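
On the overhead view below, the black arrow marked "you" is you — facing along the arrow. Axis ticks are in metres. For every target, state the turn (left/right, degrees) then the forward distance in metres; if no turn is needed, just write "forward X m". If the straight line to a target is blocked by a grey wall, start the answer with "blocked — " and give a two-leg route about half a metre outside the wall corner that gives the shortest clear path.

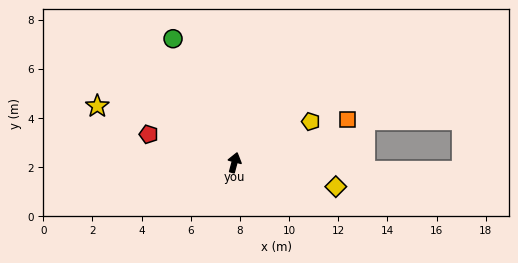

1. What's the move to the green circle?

turn left 41°, forward 5.6 m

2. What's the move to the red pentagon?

turn left 87°, forward 3.7 m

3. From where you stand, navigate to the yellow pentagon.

turn right 47°, forward 3.5 m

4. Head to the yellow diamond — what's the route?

turn right 88°, forward 4.2 m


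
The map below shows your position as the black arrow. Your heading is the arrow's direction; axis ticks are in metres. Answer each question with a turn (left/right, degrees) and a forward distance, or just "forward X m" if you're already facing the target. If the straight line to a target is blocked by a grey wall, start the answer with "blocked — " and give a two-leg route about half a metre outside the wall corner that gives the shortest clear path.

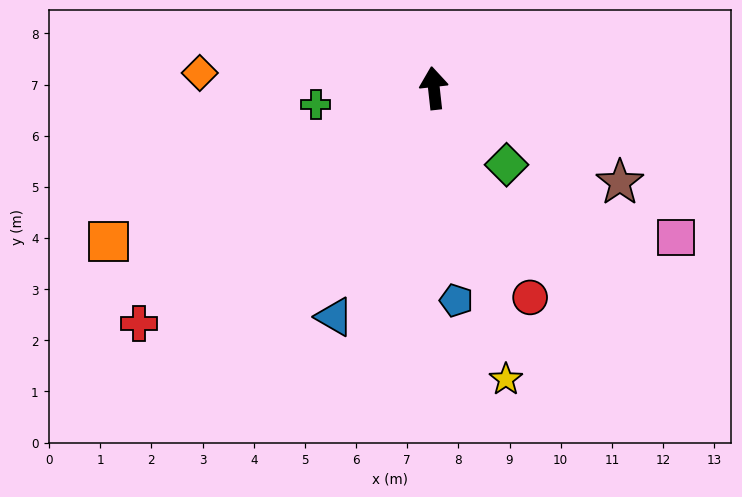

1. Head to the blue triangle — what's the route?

turn left 150°, forward 4.9 m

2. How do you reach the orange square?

turn left 109°, forward 7.0 m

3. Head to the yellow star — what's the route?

turn right 172°, forward 5.9 m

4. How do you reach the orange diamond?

turn left 80°, forward 4.6 m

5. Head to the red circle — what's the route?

turn right 162°, forward 4.5 m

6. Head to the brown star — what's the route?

turn right 123°, forward 4.1 m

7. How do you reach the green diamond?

turn right 143°, forward 2.1 m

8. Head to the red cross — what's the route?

turn left 122°, forward 7.4 m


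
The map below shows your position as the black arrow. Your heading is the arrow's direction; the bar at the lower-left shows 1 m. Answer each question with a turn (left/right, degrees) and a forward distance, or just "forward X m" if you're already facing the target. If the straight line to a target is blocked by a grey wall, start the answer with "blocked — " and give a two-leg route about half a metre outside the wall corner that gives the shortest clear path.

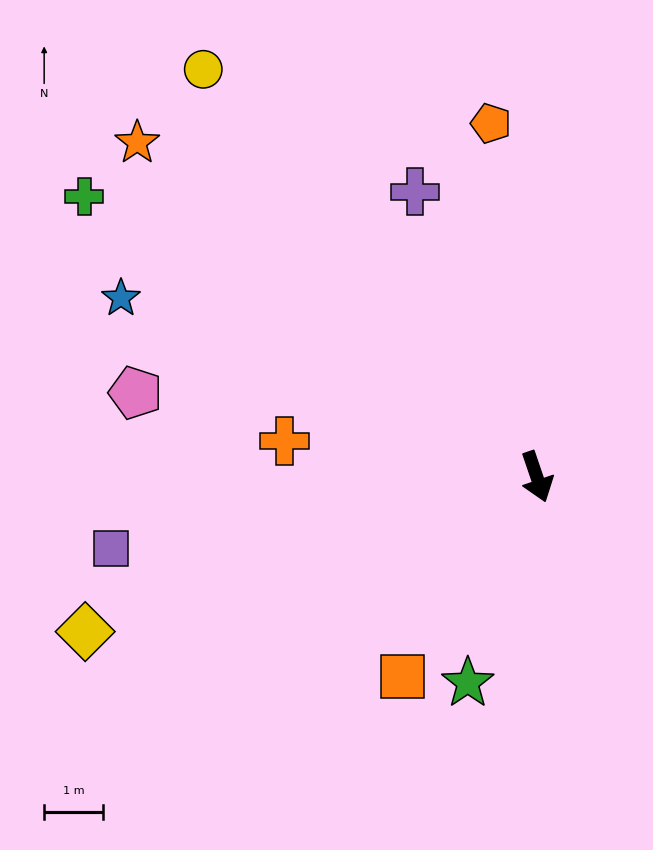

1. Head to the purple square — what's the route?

turn right 99°, forward 7.4 m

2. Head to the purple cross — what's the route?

turn right 176°, forward 5.3 m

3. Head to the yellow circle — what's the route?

turn right 159°, forward 9.0 m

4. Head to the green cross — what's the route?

turn right 141°, forward 9.1 m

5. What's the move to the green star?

turn right 37°, forward 3.7 m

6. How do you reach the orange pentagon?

turn left 169°, forward 6.1 m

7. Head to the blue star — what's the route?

turn right 132°, forward 7.7 m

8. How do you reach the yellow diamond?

turn right 90°, forward 8.2 m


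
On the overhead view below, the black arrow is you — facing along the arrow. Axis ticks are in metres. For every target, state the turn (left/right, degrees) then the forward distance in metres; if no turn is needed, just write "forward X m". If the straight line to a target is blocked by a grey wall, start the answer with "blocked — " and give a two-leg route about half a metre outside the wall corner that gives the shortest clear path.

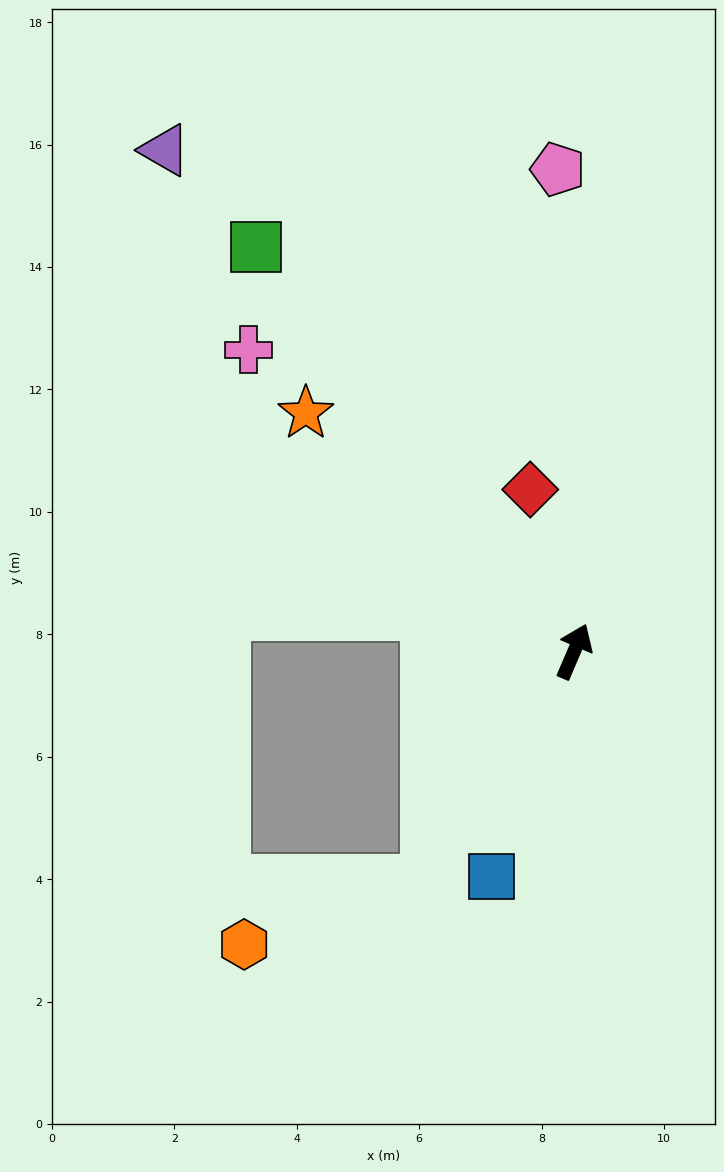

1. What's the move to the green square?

turn left 61°, forward 8.4 m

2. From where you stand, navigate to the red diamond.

turn left 38°, forward 2.7 m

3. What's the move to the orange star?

turn left 72°, forward 5.9 m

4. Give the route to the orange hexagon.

blocked — turn left 170°, forward 4.4 m, then turn right 37°, forward 3.2 m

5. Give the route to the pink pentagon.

turn left 25°, forward 7.9 m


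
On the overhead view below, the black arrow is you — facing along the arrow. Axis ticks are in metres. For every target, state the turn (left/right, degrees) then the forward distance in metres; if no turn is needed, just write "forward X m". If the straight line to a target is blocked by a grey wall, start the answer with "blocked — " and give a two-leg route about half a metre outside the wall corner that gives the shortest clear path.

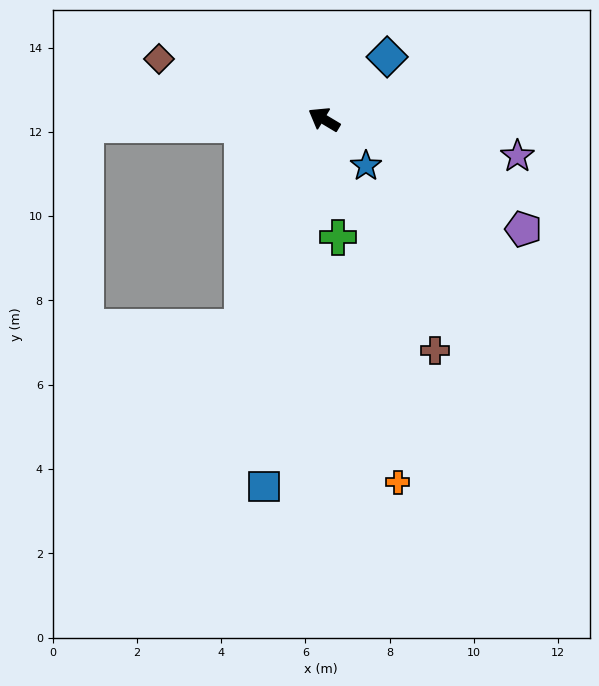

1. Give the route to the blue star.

turn left 163°, forward 1.5 m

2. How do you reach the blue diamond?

turn right 104°, forward 2.1 m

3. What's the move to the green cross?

turn left 128°, forward 2.8 m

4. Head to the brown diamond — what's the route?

turn left 11°, forward 4.2 m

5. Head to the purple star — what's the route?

turn right 160°, forward 4.7 m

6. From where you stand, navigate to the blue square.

turn left 112°, forward 8.8 m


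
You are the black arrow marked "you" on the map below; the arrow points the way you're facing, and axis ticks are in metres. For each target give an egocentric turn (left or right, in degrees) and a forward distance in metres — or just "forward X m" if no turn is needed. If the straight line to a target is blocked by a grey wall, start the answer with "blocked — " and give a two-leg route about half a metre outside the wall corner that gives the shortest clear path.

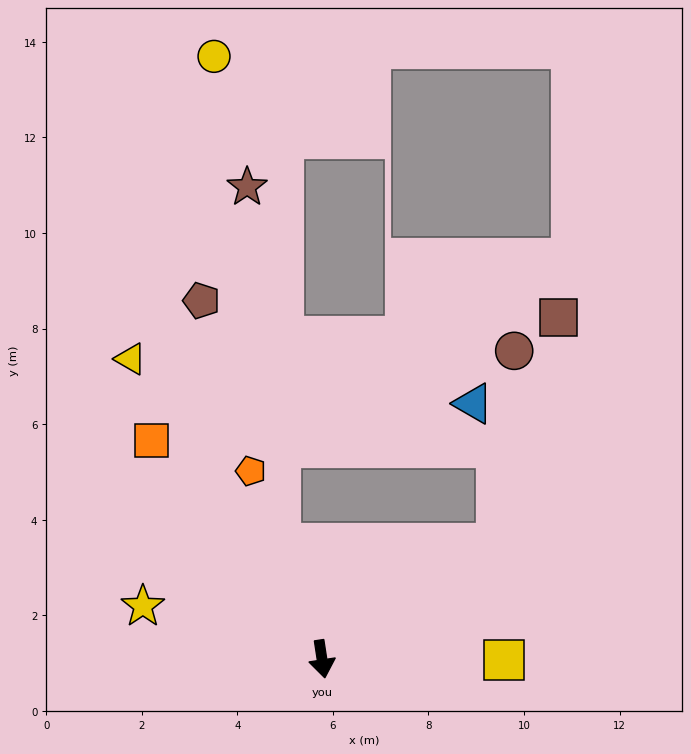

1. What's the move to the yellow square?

turn left 81°, forward 3.8 m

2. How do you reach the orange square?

turn right 151°, forward 5.8 m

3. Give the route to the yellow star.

turn right 115°, forward 3.9 m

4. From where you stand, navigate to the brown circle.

blocked — turn left 115°, forward 4.4 m, then turn left 51°, forward 4.1 m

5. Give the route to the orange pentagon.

turn right 168°, forward 4.2 m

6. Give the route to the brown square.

blocked — turn left 115°, forward 4.4 m, then turn left 41°, forward 4.9 m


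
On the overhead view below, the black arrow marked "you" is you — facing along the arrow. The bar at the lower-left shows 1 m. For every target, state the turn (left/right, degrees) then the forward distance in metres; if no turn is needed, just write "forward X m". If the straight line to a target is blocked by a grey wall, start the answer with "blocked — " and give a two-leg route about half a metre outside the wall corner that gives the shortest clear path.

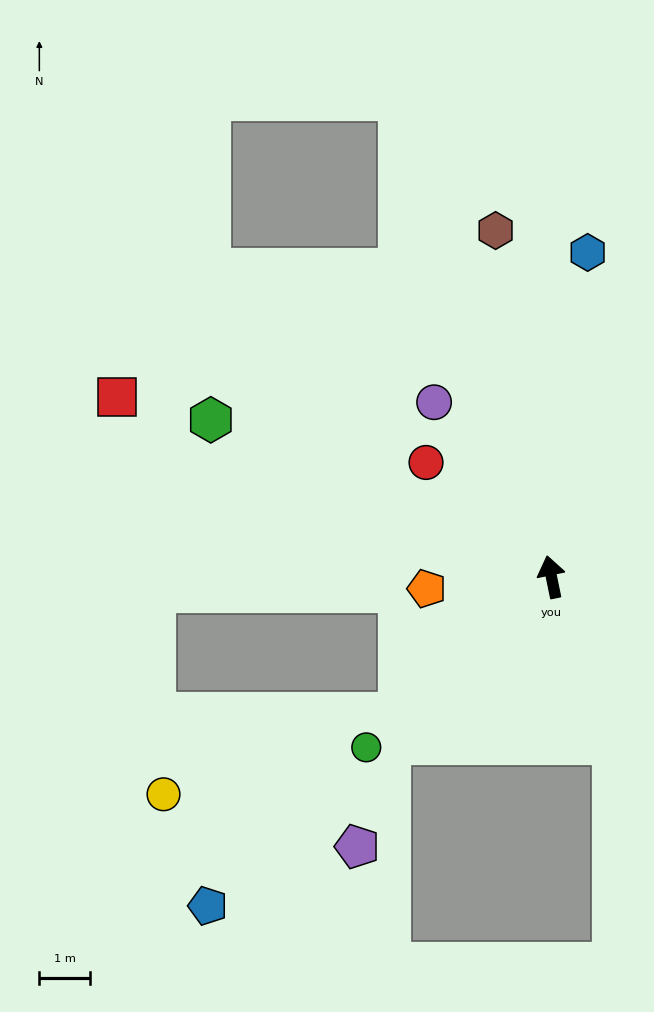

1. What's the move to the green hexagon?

turn left 54°, forward 7.5 m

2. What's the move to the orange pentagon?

turn left 84°, forward 2.5 m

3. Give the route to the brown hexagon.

turn right 2°, forward 7.0 m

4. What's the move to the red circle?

turn left 36°, forward 3.4 m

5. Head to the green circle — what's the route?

turn left 121°, forward 5.0 m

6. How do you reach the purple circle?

turn left 22°, forward 4.2 m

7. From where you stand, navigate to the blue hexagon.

turn right 18°, forward 6.5 m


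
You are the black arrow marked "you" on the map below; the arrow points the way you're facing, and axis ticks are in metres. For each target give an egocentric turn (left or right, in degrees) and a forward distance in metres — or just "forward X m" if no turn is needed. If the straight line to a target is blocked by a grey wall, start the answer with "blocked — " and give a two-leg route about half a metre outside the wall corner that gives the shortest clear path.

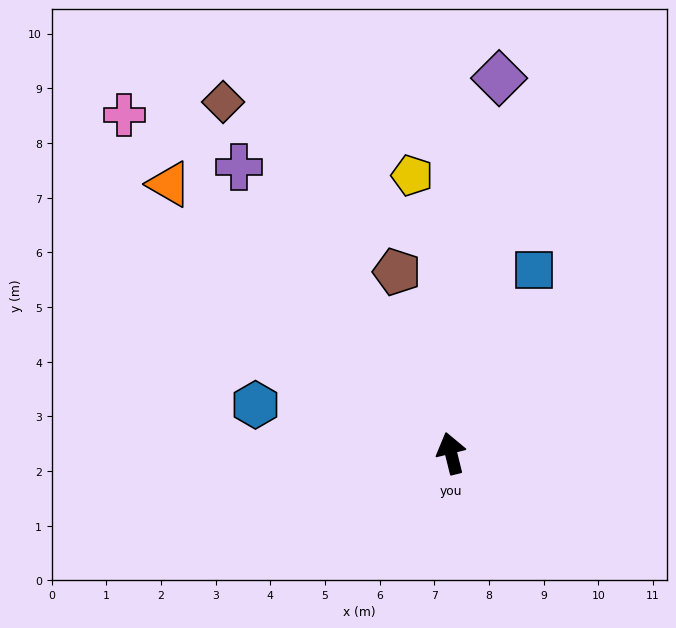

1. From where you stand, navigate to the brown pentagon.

turn left 3°, forward 3.5 m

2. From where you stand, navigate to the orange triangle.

turn left 32°, forward 7.1 m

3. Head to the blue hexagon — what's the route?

turn left 62°, forward 3.7 m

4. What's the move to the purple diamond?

turn right 21°, forward 6.9 m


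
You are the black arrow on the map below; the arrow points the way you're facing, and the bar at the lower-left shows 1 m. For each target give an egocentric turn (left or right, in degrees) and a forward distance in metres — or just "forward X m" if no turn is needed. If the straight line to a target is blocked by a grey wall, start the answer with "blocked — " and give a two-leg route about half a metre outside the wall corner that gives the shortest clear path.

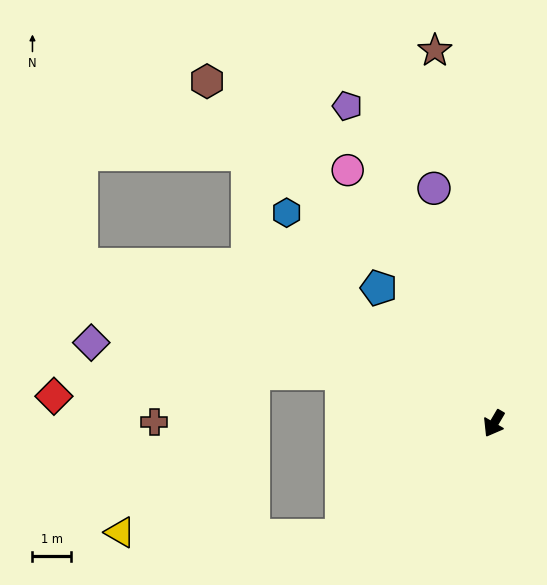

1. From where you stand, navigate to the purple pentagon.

turn right 125°, forward 9.0 m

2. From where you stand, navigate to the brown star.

turn right 141°, forward 9.8 m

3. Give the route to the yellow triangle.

blocked — turn right 23°, forward 4.9 m, then turn right 37°, forward 5.7 m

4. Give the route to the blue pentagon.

turn right 109°, forward 4.6 m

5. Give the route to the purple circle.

turn right 135°, forward 6.3 m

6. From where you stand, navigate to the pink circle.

turn right 120°, forward 7.6 m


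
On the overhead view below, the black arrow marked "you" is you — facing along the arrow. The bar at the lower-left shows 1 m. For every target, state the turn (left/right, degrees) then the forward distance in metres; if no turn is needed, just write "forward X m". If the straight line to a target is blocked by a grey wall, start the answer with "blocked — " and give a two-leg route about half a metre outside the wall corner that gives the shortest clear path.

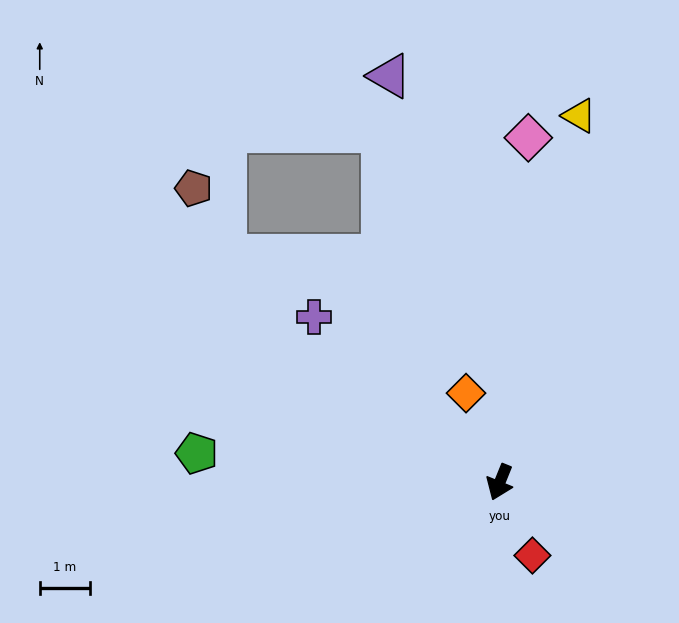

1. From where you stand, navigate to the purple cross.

turn right 110°, forward 4.9 m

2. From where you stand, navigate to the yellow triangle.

turn right 170°, forward 7.5 m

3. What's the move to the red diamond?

turn left 46°, forward 1.6 m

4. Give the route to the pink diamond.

turn right 163°, forward 6.9 m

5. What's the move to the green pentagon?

turn right 73°, forward 6.1 m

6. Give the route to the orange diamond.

turn right 137°, forward 1.9 m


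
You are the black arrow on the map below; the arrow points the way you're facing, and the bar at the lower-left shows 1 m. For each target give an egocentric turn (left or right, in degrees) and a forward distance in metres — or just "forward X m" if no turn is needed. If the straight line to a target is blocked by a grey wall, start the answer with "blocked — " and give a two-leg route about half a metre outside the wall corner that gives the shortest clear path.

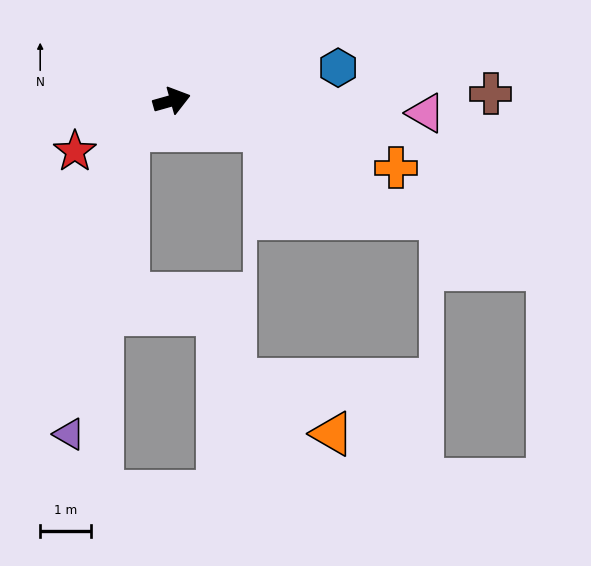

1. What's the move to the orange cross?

turn right 32°, forward 4.6 m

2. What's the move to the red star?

turn right 168°, forward 2.1 m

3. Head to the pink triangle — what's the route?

turn right 19°, forward 5.0 m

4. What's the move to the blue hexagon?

turn right 4°, forward 3.3 m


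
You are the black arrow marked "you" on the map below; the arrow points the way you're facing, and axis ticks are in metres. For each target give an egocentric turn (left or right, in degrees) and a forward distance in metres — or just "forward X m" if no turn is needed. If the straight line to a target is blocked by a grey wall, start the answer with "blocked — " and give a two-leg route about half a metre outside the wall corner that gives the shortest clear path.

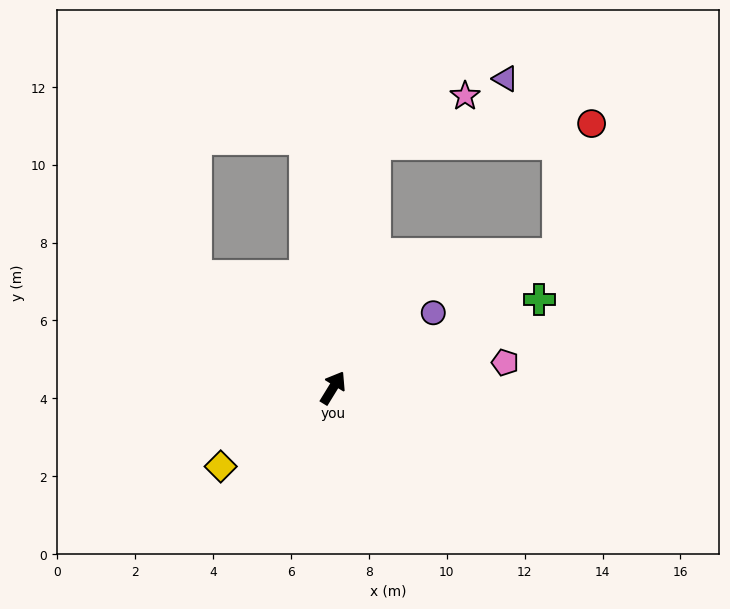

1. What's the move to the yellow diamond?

turn left 157°, forward 3.5 m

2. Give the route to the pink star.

blocked — turn left 22°, forward 6.4 m, then turn right 53°, forward 2.6 m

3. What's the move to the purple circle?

turn right 22°, forward 3.2 m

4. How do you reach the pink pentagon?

turn right 50°, forward 4.5 m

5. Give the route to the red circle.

blocked — turn left 22°, forward 6.4 m, then turn right 75°, forward 5.6 m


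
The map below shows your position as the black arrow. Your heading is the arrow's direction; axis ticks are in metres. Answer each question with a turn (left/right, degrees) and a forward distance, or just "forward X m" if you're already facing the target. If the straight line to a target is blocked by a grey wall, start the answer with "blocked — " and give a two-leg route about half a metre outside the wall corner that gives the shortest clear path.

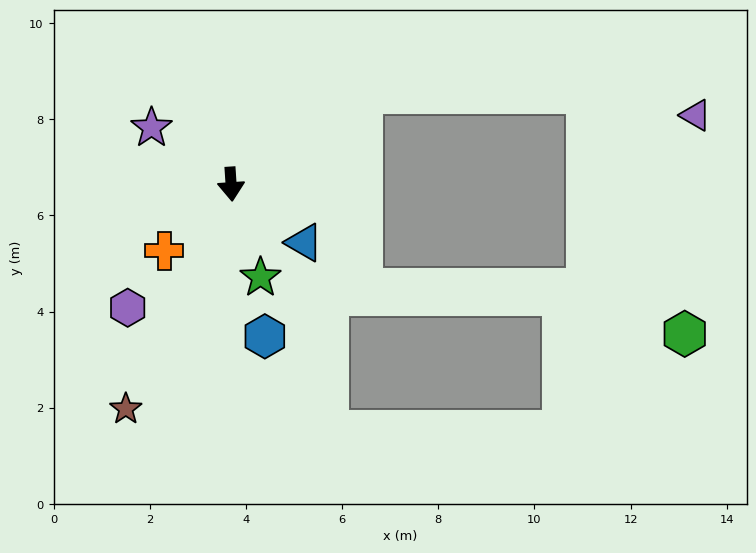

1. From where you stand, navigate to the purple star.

turn right 129°, forward 2.0 m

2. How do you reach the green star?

turn left 14°, forward 2.0 m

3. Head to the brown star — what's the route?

turn right 29°, forward 5.2 m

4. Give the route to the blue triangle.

turn left 48°, forward 1.9 m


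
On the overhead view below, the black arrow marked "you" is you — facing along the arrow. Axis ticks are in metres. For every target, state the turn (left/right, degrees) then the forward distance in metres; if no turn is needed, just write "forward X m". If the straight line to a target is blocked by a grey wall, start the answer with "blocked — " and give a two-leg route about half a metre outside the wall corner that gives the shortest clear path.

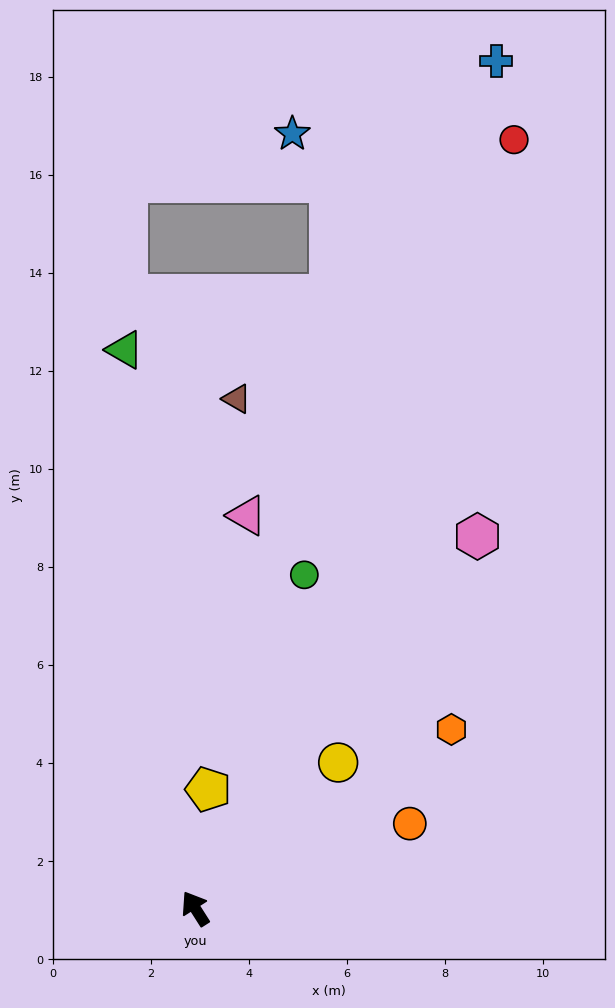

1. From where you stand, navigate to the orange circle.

turn right 101°, forward 4.7 m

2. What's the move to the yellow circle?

turn right 77°, forward 4.2 m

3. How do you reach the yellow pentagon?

turn right 39°, forward 2.4 m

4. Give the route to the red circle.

turn right 55°, forward 17.0 m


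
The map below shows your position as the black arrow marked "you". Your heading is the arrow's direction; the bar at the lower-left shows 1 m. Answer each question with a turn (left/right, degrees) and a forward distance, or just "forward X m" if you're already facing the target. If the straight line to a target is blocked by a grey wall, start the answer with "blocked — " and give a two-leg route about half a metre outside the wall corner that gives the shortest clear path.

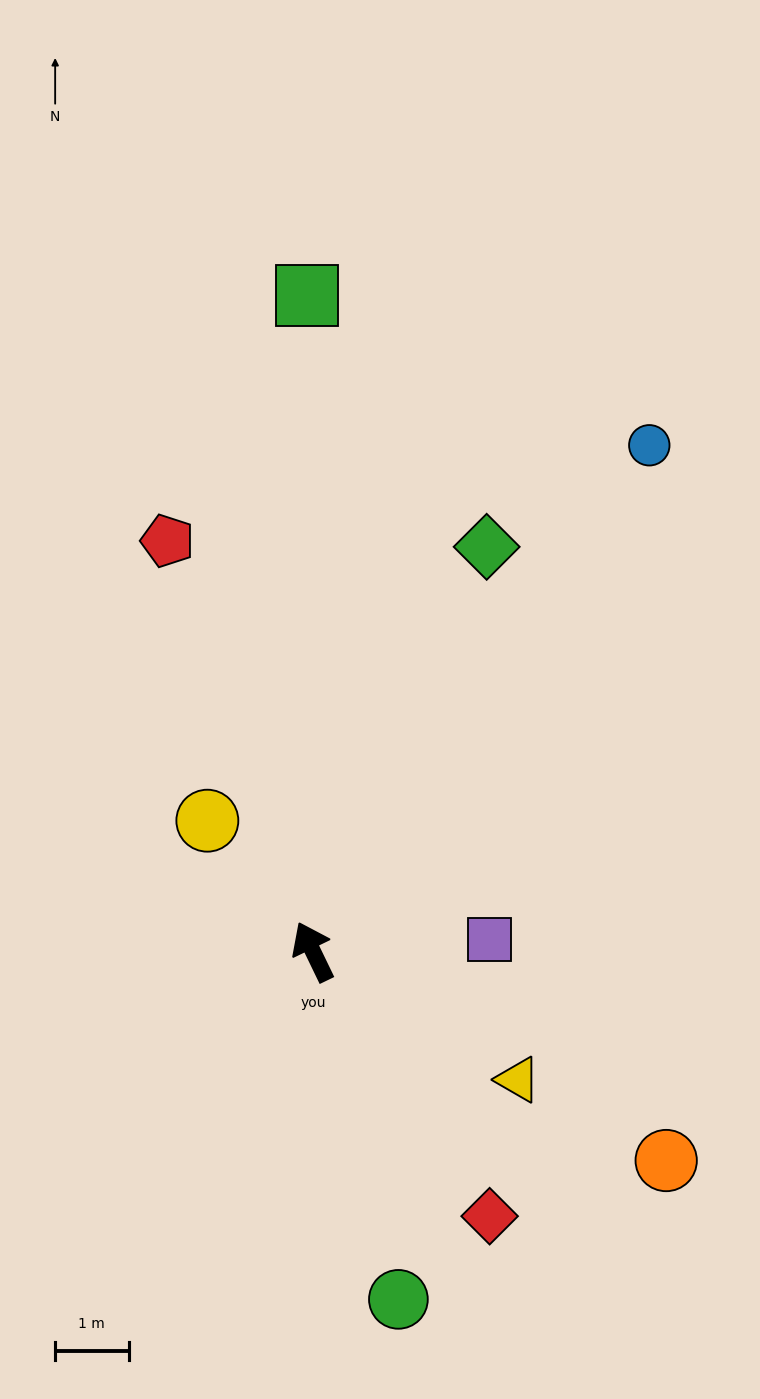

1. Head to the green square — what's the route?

turn right 25°, forward 8.9 m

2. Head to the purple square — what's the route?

turn right 112°, forward 2.4 m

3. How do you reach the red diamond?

turn right 172°, forward 4.3 m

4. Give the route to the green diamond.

turn right 49°, forward 6.0 m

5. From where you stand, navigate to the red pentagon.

turn right 6°, forward 5.9 m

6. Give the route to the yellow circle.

turn left 13°, forward 2.3 m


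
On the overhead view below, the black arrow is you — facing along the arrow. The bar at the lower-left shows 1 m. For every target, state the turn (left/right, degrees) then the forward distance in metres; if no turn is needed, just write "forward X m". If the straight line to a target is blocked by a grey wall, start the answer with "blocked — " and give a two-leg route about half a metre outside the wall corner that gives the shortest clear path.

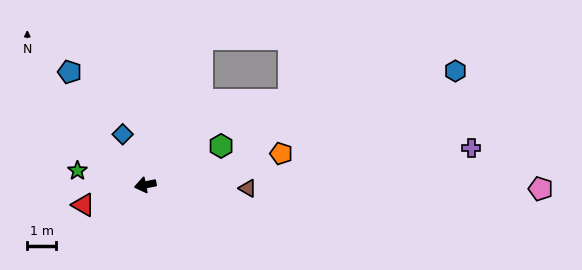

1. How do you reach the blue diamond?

turn right 77°, forward 1.9 m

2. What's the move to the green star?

turn right 23°, forward 2.4 m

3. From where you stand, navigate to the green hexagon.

turn right 164°, forward 3.0 m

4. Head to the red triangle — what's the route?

turn left 6°, forward 2.3 m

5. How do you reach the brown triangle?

turn left 167°, forward 3.6 m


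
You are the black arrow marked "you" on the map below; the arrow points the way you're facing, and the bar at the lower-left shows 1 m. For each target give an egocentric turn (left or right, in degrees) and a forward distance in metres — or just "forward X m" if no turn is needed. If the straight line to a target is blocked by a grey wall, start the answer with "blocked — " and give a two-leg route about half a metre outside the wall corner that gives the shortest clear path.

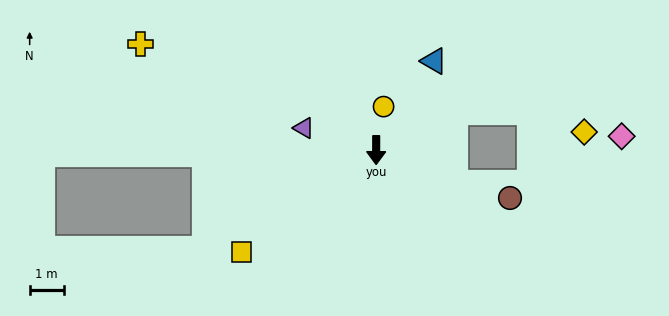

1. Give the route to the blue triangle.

turn left 147°, forward 3.1 m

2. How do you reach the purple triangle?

turn right 107°, forward 2.2 m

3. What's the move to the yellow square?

turn right 53°, forward 5.0 m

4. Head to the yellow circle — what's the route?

turn left 171°, forward 1.3 m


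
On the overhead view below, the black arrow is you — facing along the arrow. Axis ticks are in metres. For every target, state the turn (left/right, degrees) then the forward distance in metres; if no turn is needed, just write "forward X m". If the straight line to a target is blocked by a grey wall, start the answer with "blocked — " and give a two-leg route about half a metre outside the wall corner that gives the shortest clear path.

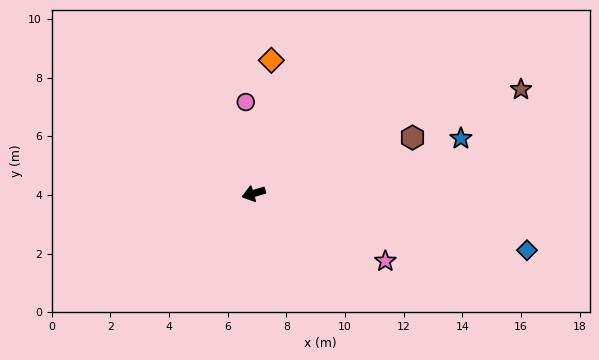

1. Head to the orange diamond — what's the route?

turn right 114°, forward 4.6 m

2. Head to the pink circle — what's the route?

turn right 102°, forward 3.1 m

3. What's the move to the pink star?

turn left 136°, forward 5.0 m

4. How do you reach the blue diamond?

turn left 152°, forward 9.5 m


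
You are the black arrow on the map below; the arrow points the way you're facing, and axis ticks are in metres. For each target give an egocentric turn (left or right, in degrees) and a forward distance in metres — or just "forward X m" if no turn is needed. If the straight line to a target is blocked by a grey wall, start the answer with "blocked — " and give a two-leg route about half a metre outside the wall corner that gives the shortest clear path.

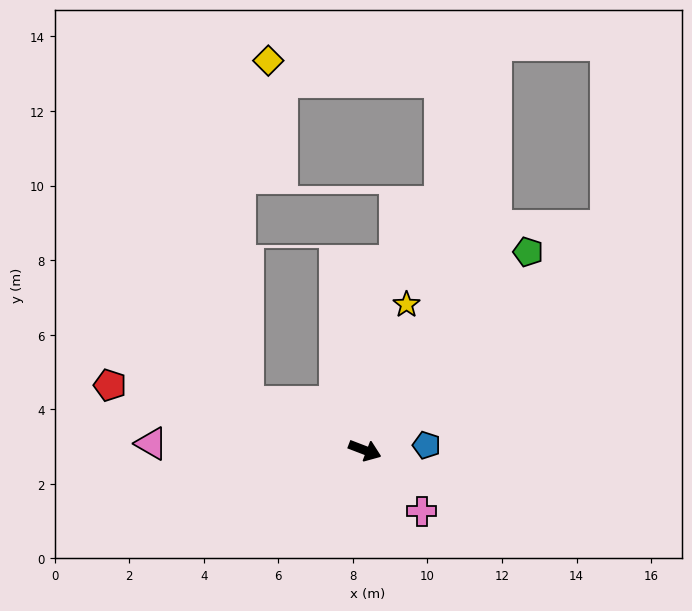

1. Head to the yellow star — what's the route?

turn left 95°, forward 4.1 m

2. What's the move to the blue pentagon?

turn left 26°, forward 1.7 m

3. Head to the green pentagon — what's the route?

turn left 72°, forward 6.9 m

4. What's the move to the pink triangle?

turn right 161°, forward 5.7 m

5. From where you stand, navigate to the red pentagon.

turn right 173°, forward 7.1 m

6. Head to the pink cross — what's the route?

turn right 26°, forward 2.2 m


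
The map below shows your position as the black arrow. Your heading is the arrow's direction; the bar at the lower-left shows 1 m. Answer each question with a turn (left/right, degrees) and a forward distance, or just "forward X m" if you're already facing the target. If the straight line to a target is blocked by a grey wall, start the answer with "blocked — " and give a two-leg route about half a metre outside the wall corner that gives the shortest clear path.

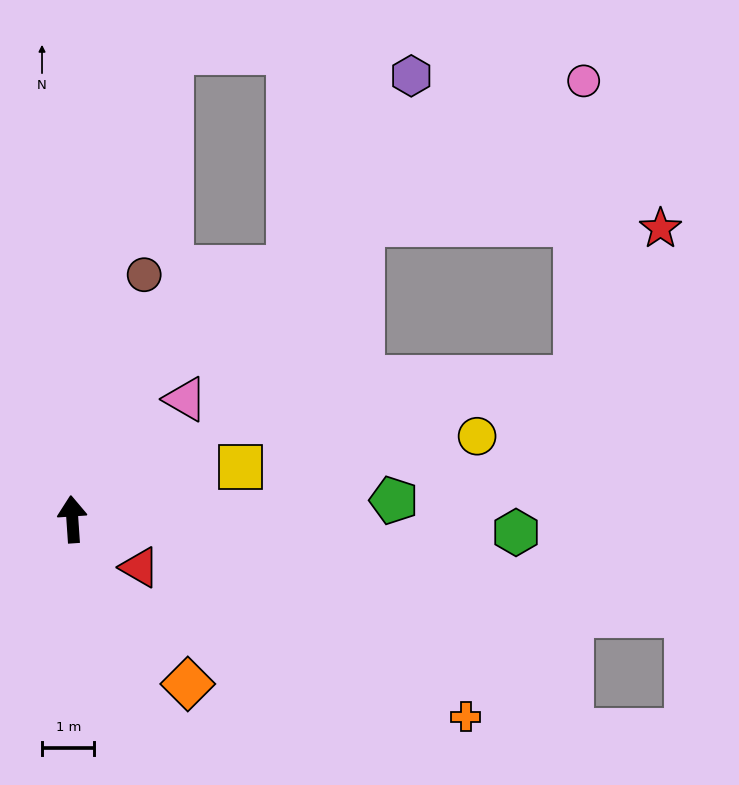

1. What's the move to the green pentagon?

turn right 90°, forward 6.1 m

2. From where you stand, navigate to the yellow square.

turn right 77°, forward 3.4 m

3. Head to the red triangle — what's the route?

turn right 129°, forward 1.6 m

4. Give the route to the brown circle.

turn right 20°, forward 4.9 m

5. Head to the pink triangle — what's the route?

turn right 47°, forward 3.1 m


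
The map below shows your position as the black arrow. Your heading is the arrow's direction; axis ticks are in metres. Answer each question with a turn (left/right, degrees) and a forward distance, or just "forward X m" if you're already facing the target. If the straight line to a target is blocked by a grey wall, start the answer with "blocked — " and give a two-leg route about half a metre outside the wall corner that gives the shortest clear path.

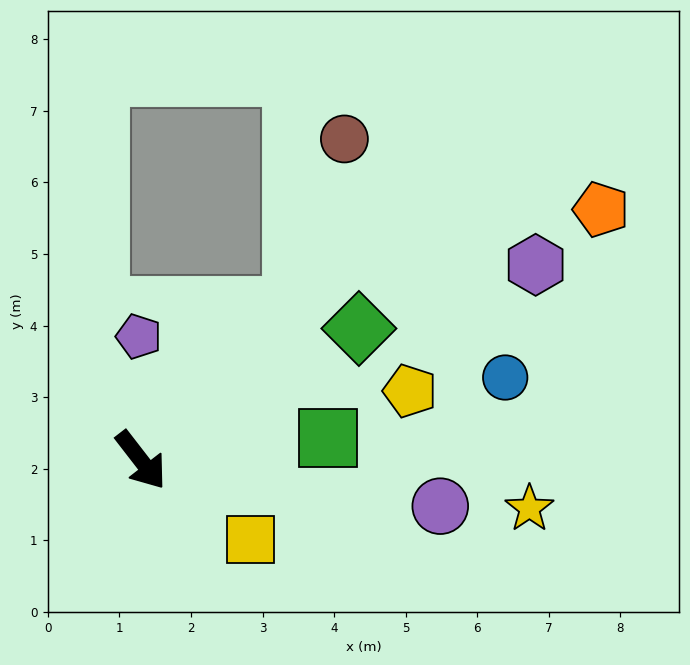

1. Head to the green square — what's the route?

turn left 59°, forward 2.6 m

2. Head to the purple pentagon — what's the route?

turn left 143°, forward 1.7 m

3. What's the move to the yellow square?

turn left 16°, forward 1.9 m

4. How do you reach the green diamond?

turn left 83°, forward 3.6 m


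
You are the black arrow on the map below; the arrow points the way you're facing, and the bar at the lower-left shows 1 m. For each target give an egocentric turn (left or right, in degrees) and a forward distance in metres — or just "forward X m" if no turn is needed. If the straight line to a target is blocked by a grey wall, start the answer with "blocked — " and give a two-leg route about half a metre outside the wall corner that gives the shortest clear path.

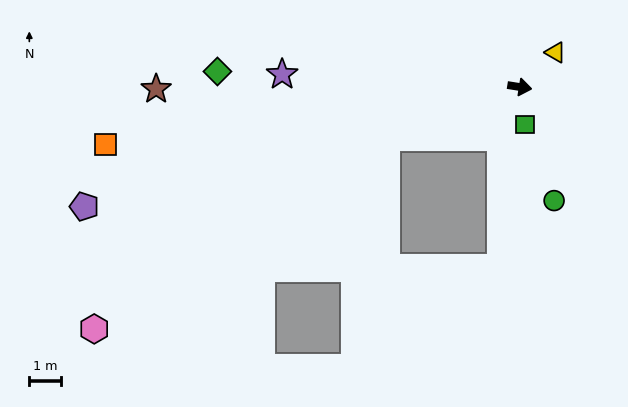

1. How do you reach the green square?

turn right 73°, forward 1.2 m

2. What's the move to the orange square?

turn right 163°, forward 13.1 m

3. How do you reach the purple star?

turn right 174°, forward 7.5 m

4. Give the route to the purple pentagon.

turn right 156°, forward 14.2 m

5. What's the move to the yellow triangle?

turn left 53°, forward 1.6 m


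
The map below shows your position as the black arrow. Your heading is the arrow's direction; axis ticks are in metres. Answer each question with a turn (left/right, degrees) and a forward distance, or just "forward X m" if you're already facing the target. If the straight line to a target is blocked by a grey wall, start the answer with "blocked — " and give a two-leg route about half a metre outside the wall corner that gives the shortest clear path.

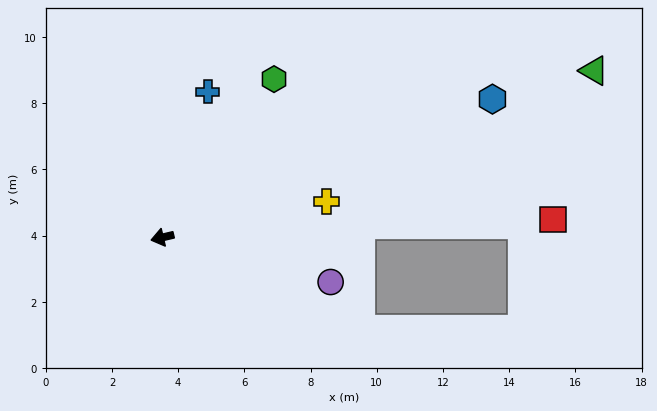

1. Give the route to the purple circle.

turn left 152°, forward 5.3 m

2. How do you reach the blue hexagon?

turn right 171°, forward 10.8 m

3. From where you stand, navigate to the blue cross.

turn right 121°, forward 4.6 m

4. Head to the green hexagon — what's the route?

turn right 138°, forward 5.9 m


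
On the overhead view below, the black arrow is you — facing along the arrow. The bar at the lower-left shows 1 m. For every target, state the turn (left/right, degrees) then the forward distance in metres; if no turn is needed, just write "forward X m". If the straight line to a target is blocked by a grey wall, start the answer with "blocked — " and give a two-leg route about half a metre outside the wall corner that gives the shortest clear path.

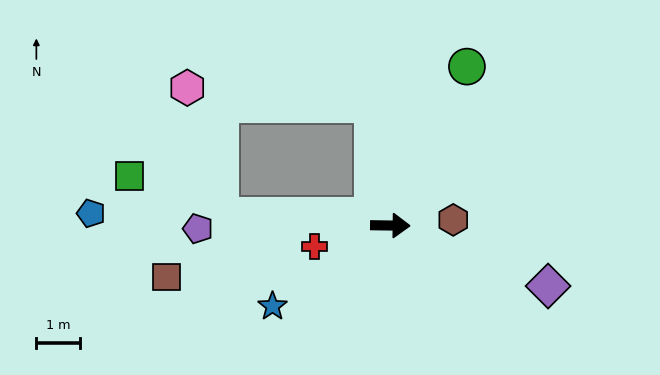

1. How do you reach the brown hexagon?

turn left 6°, forward 1.5 m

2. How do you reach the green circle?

turn left 65°, forward 4.1 m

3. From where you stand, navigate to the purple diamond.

turn right 20°, forward 3.9 m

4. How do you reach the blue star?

turn right 145°, forward 3.3 m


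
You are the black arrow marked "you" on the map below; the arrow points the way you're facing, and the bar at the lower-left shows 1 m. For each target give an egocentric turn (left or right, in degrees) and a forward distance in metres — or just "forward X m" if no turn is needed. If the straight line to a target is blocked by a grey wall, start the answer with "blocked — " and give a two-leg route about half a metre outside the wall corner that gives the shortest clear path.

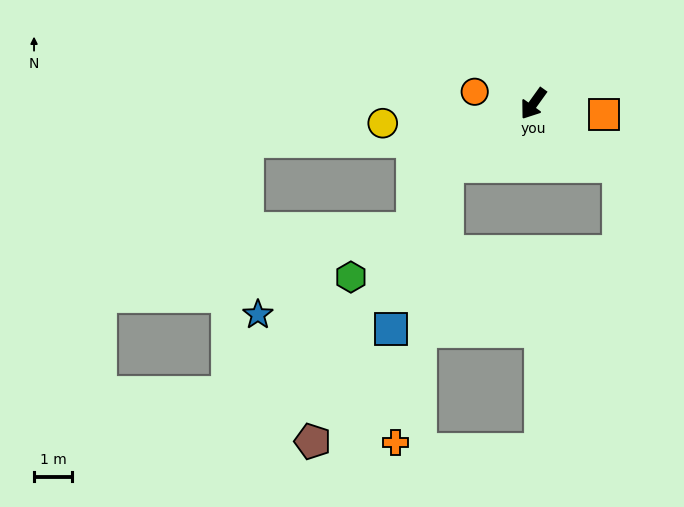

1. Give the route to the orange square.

turn left 117°, forward 1.9 m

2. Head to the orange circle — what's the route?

turn right 66°, forward 1.6 m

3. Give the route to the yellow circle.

turn right 47°, forward 4.0 m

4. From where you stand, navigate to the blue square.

blocked — turn right 18°, forward 2.8 m, then turn left 34°, forward 4.5 m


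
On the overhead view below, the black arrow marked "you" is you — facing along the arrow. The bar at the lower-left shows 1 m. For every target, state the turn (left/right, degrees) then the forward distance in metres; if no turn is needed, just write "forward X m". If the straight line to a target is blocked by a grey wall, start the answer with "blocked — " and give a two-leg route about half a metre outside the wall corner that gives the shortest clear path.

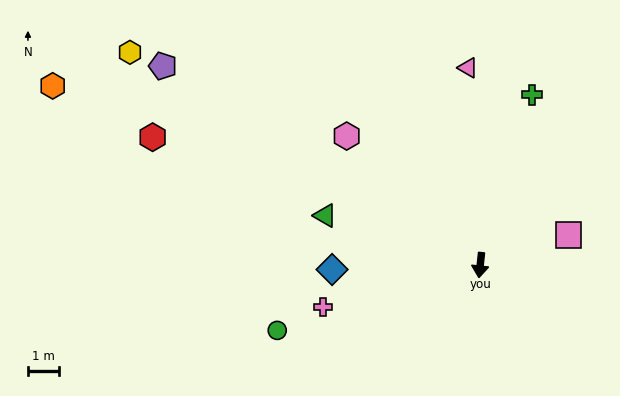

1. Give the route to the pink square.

turn left 115°, forward 3.0 m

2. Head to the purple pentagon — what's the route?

turn right 116°, forward 12.2 m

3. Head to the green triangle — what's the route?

turn right 102°, forward 5.3 m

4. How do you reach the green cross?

turn left 169°, forward 5.8 m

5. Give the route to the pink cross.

turn right 69°, forward 5.3 m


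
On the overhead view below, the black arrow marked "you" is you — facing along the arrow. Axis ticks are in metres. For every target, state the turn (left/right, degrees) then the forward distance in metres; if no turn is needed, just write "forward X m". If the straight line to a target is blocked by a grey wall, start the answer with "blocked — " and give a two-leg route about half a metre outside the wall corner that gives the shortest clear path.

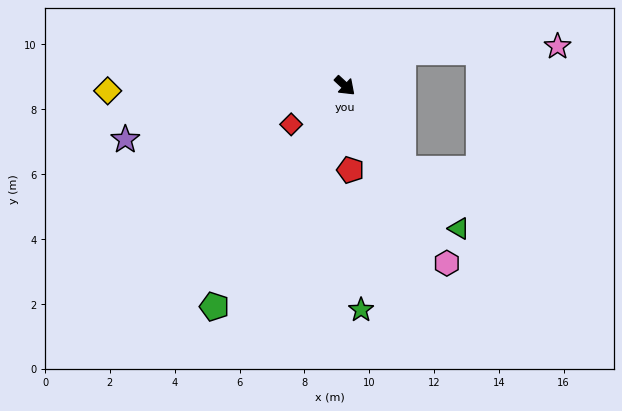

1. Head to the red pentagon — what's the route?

turn right 43°, forward 2.6 m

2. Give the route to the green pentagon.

turn right 78°, forward 7.9 m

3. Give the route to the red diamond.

turn right 101°, forward 2.0 m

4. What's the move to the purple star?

turn right 123°, forward 7.0 m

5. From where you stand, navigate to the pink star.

blocked — turn left 74°, forward 2.1 m, then turn right 29°, forward 4.8 m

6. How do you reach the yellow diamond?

turn right 136°, forward 7.3 m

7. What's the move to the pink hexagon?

turn right 17°, forward 6.3 m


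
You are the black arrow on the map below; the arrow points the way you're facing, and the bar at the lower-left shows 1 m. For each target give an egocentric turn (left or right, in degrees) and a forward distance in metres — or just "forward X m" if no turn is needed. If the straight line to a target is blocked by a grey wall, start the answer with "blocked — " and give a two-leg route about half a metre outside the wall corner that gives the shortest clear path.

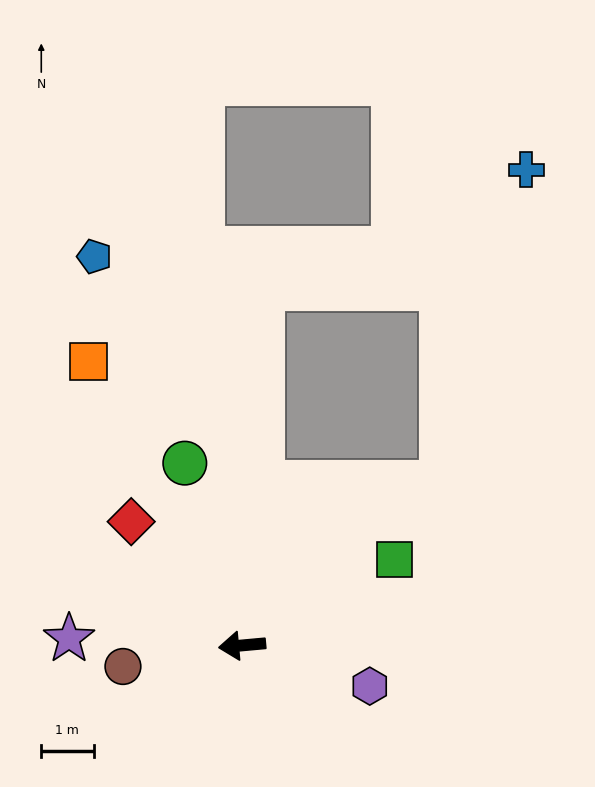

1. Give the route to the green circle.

turn right 78°, forward 3.7 m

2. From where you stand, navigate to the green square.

turn right 156°, forward 3.3 m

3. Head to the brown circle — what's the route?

turn left 5°, forward 2.3 m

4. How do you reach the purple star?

turn right 7°, forward 3.3 m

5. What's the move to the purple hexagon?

turn left 157°, forward 2.6 m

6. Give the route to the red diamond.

turn right 53°, forward 3.2 m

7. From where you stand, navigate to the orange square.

turn right 67°, forward 6.2 m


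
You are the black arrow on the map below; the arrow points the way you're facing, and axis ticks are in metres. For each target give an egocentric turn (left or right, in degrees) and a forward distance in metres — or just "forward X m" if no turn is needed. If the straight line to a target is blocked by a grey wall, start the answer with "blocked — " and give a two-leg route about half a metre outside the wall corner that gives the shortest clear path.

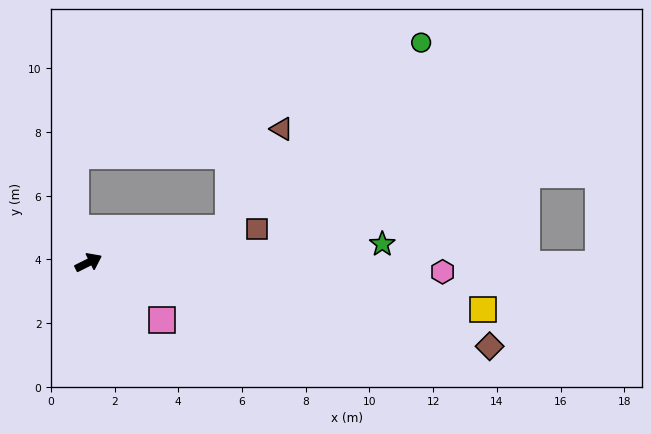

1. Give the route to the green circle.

blocked — turn right 13°, forward 4.5 m, then turn left 30°, forward 8.4 m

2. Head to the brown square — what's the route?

turn right 15°, forward 5.4 m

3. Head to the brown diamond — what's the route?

turn right 38°, forward 12.9 m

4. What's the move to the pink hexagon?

turn right 28°, forward 11.1 m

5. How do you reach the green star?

turn right 23°, forward 9.2 m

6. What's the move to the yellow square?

turn right 33°, forward 12.5 m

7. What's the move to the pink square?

turn right 64°, forward 2.9 m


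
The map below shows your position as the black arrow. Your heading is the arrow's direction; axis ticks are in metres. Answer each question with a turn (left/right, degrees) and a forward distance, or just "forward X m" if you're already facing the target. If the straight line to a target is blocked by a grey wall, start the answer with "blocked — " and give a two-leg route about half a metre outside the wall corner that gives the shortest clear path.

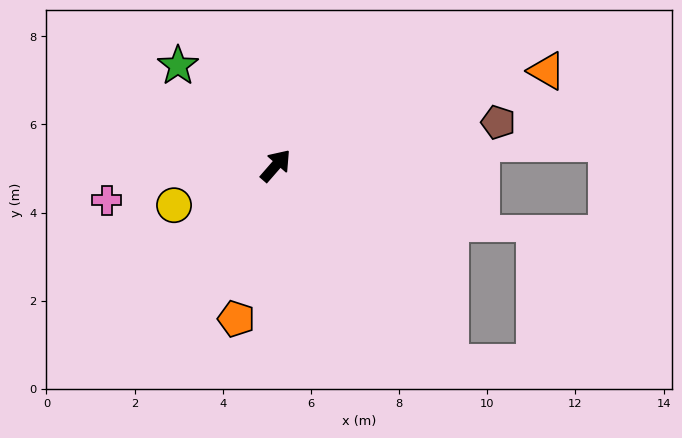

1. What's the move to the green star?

turn left 85°, forward 3.2 m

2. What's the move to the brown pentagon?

turn right 38°, forward 5.1 m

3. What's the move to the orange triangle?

turn right 30°, forward 6.5 m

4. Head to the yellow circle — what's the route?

turn left 152°, forward 2.5 m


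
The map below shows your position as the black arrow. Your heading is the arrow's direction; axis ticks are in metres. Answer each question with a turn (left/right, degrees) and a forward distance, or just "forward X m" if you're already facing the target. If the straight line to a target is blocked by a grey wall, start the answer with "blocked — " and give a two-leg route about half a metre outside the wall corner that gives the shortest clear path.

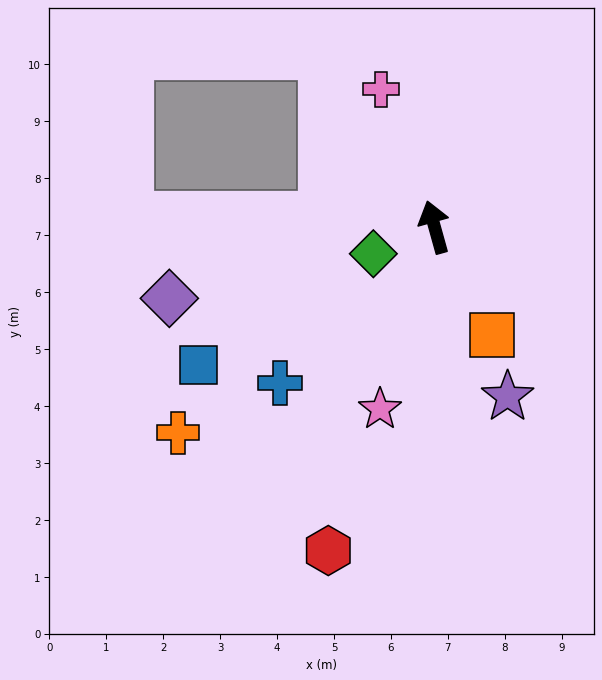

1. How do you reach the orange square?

turn right 168°, forward 2.2 m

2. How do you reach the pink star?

turn left 148°, forward 3.3 m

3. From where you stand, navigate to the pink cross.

turn left 6°, forward 2.6 m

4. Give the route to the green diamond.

turn left 98°, forward 1.2 m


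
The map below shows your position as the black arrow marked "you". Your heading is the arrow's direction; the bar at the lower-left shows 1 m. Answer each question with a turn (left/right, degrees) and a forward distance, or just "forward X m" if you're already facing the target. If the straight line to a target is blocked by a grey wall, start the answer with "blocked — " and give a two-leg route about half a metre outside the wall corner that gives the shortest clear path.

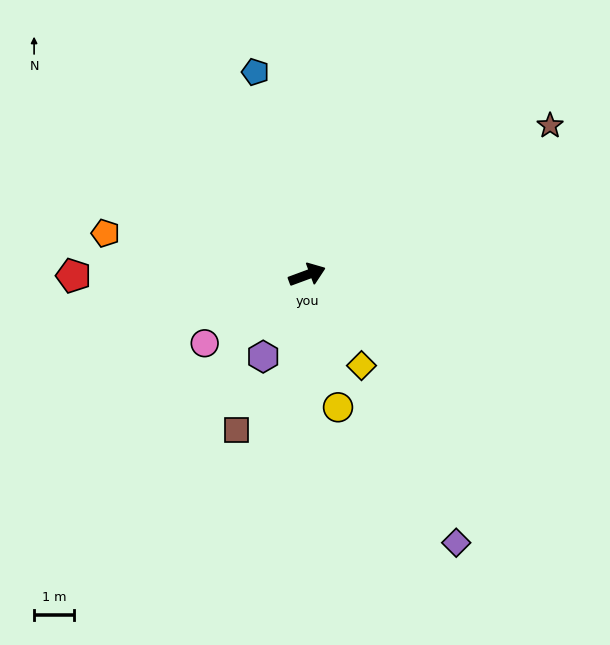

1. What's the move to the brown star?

turn left 11°, forward 7.1 m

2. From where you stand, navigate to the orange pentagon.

turn left 148°, forward 5.2 m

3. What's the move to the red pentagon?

turn left 160°, forward 5.9 m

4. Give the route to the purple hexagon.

turn right 139°, forward 2.3 m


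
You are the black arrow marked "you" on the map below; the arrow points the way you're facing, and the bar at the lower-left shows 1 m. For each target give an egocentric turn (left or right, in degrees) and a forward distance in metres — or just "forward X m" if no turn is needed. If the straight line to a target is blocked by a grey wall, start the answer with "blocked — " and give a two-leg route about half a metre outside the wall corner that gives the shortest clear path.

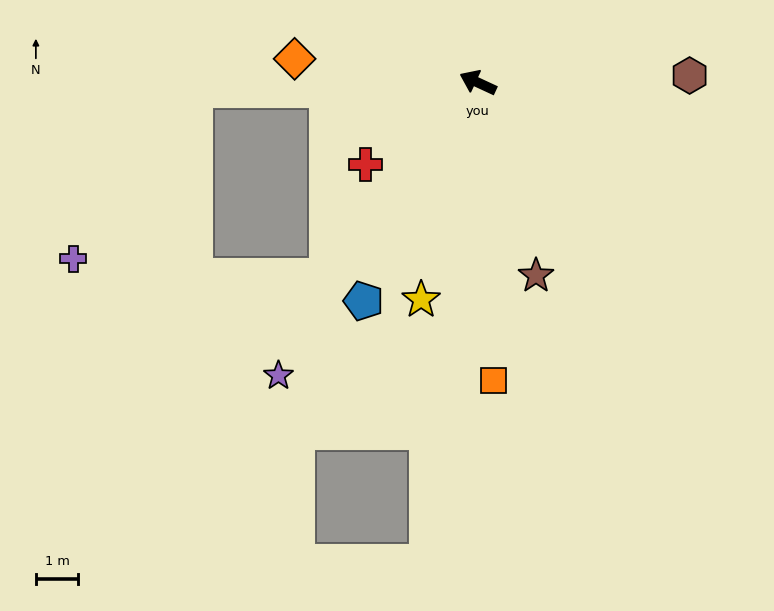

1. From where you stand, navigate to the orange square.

turn left 118°, forward 7.0 m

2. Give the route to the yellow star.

turn left 100°, forward 5.3 m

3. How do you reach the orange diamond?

turn left 17°, forward 4.3 m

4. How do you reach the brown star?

turn left 132°, forward 4.7 m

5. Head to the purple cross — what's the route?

blocked — turn left 26°, forward 6.7 m, then turn left 53°, forward 4.9 m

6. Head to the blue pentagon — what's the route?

turn left 87°, forward 5.8 m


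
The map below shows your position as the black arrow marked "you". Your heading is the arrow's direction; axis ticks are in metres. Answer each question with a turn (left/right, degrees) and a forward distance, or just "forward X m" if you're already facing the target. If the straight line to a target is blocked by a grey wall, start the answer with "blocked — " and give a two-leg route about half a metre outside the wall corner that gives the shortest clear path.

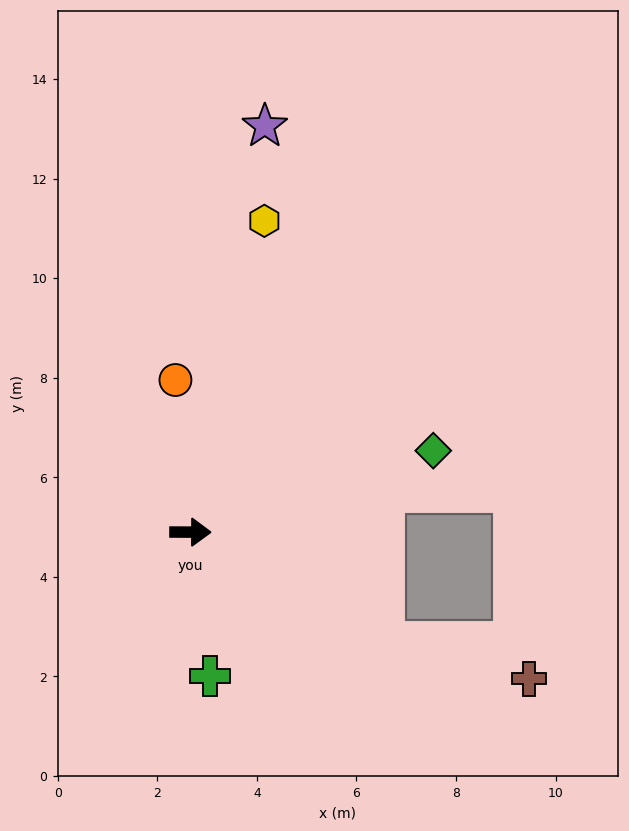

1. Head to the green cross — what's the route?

turn right 82°, forward 2.9 m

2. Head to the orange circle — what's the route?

turn left 96°, forward 3.1 m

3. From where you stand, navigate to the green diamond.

turn left 19°, forward 5.1 m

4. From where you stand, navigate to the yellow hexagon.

turn left 77°, forward 6.4 m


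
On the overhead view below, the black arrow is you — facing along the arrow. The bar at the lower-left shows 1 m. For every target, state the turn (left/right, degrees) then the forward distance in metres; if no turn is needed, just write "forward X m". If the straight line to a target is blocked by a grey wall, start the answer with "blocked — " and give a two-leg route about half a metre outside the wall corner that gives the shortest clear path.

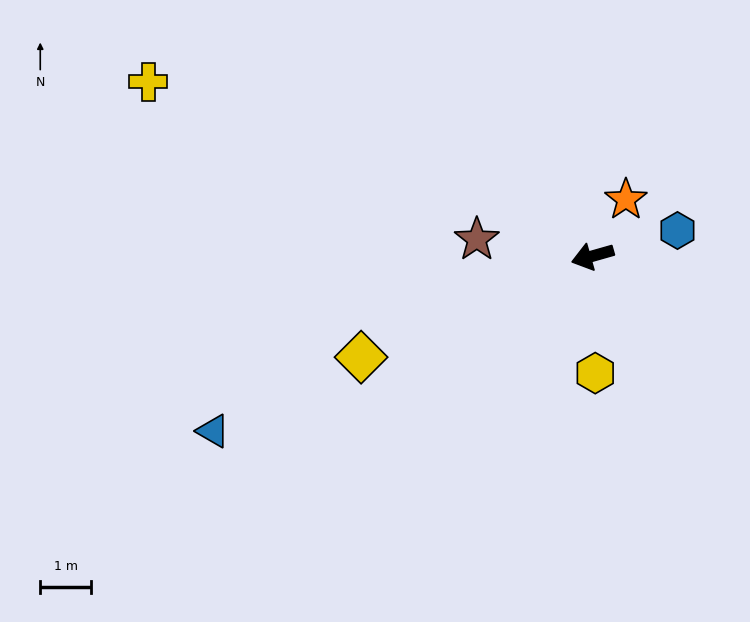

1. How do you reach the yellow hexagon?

turn left 75°, forward 2.3 m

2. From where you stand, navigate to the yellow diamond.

turn left 8°, forward 5.0 m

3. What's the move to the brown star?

turn right 24°, forward 2.3 m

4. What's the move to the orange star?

turn right 136°, forward 1.3 m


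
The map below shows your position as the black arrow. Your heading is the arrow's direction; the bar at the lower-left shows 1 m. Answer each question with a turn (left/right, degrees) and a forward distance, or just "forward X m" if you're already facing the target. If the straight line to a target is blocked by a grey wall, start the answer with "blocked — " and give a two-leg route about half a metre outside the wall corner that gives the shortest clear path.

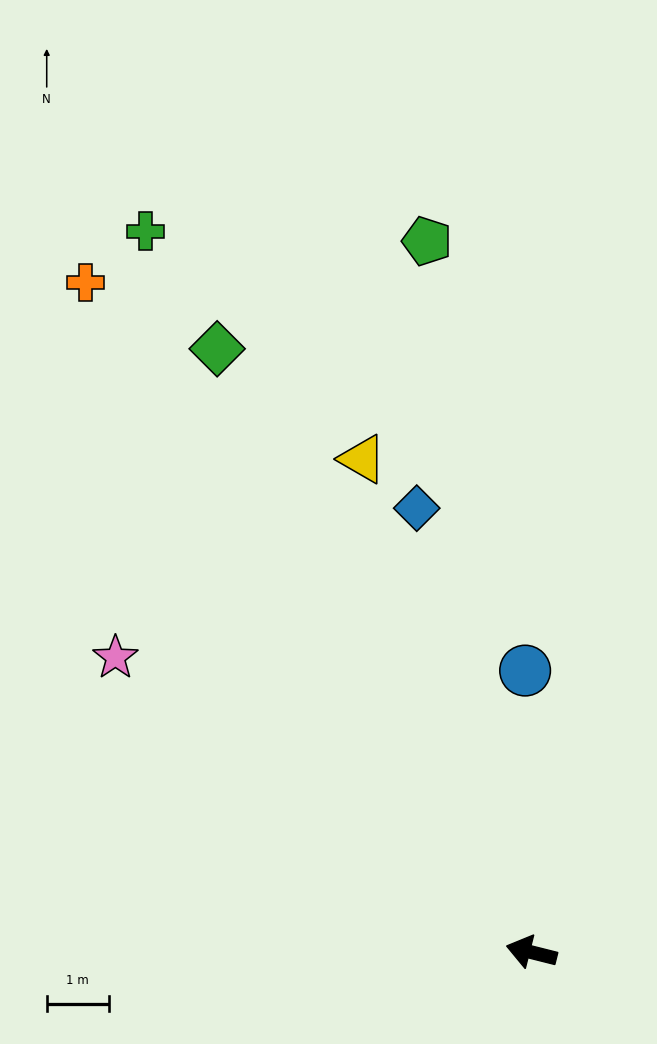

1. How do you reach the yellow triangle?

turn right 57°, forward 8.4 m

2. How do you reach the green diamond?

turn right 48°, forward 10.9 m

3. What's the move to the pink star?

turn right 21°, forward 8.2 m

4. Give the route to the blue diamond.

turn right 61°, forward 7.4 m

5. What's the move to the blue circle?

turn right 75°, forward 4.5 m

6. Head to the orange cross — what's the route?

turn right 42°, forward 12.9 m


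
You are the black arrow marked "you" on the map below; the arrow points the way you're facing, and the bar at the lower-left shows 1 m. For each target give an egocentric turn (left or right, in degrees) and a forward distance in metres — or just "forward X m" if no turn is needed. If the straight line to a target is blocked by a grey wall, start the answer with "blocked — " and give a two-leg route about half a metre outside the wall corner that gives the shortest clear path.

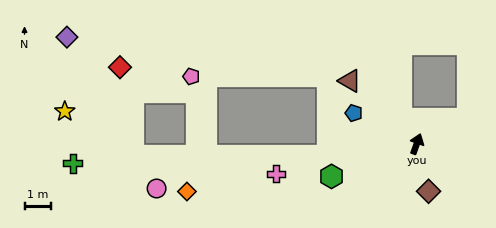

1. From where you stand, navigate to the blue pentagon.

turn left 84°, forward 2.7 m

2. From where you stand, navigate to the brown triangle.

turn left 66°, forward 3.5 m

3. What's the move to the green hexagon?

turn left 131°, forward 3.5 m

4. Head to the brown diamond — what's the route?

turn right 146°, forward 1.9 m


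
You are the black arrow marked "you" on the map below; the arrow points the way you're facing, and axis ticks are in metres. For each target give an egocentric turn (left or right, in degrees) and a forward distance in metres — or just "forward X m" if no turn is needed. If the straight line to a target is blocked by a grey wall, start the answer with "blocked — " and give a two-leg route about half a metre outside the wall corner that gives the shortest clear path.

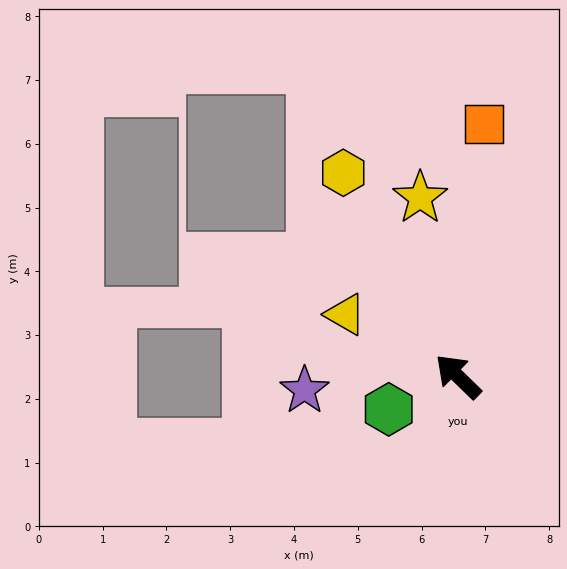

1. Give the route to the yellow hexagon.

turn right 16°, forward 3.7 m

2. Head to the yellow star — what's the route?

turn right 34°, forward 2.9 m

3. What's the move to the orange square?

turn right 52°, forward 4.0 m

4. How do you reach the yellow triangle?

turn left 15°, forward 2.0 m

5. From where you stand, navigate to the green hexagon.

turn left 70°, forward 1.2 m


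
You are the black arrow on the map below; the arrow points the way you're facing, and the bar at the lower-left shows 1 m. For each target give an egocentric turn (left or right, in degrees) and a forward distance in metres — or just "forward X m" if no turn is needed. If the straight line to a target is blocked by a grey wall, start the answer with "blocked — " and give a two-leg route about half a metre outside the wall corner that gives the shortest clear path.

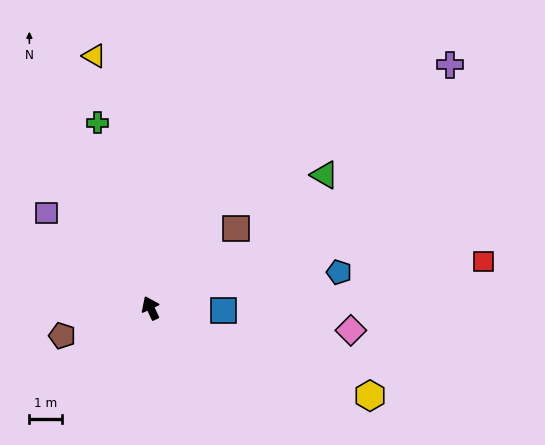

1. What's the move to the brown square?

turn right 72°, forward 3.5 m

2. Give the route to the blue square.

turn right 117°, forward 2.2 m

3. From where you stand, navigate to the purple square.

turn left 23°, forward 4.3 m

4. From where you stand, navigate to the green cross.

turn right 9°, forward 5.8 m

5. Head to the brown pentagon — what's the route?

turn left 82°, forward 2.8 m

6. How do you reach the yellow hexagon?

turn right 137°, forward 7.2 m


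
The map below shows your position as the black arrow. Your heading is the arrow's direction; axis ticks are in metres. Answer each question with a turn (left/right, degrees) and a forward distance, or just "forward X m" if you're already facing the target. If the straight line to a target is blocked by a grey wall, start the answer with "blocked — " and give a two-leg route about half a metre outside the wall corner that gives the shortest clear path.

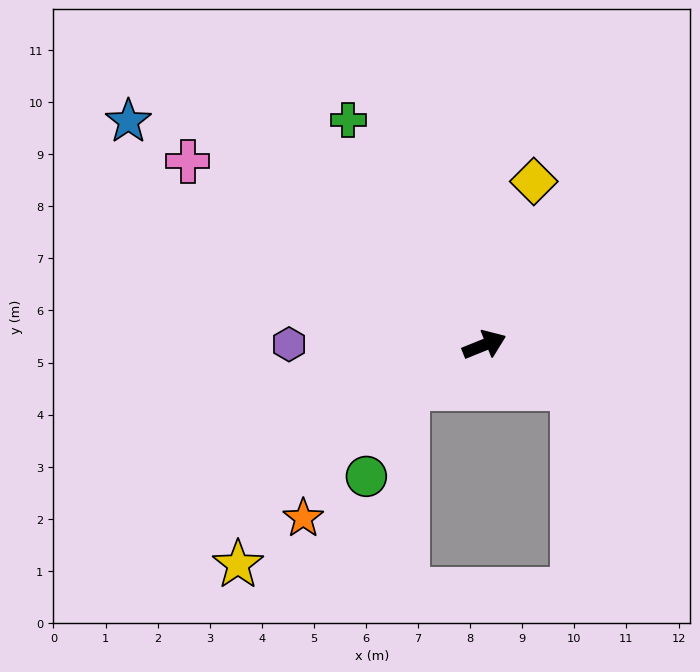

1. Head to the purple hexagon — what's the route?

turn left 158°, forward 3.7 m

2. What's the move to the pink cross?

turn left 126°, forward 6.7 m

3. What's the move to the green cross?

turn left 99°, forward 5.0 m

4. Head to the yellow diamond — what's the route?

turn left 51°, forward 3.3 m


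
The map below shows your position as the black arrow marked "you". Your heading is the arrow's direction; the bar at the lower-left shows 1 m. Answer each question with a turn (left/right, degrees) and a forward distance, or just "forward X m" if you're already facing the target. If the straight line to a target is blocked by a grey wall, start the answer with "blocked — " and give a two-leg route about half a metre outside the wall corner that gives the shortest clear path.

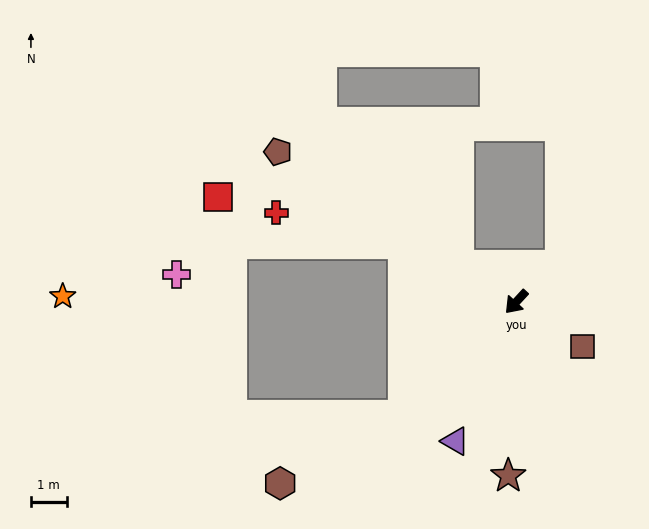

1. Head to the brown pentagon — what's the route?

turn right 80°, forward 7.8 m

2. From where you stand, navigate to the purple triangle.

turn left 19°, forward 4.2 m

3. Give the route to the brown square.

turn left 99°, forward 2.2 m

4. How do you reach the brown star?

turn left 40°, forward 4.8 m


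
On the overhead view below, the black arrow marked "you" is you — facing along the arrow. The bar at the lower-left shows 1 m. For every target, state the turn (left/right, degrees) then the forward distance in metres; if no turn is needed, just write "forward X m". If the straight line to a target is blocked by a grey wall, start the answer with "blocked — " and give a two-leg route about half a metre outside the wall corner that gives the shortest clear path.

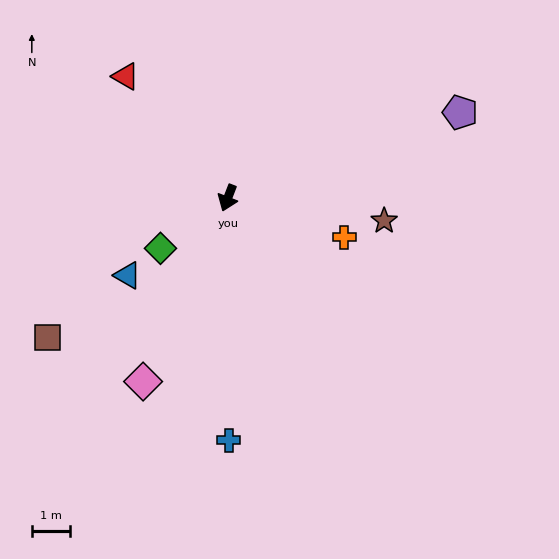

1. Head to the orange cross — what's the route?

turn left 93°, forward 3.2 m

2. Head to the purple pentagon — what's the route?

turn left 131°, forward 6.5 m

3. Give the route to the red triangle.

turn right 119°, forward 4.2 m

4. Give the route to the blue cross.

turn left 21°, forward 6.4 m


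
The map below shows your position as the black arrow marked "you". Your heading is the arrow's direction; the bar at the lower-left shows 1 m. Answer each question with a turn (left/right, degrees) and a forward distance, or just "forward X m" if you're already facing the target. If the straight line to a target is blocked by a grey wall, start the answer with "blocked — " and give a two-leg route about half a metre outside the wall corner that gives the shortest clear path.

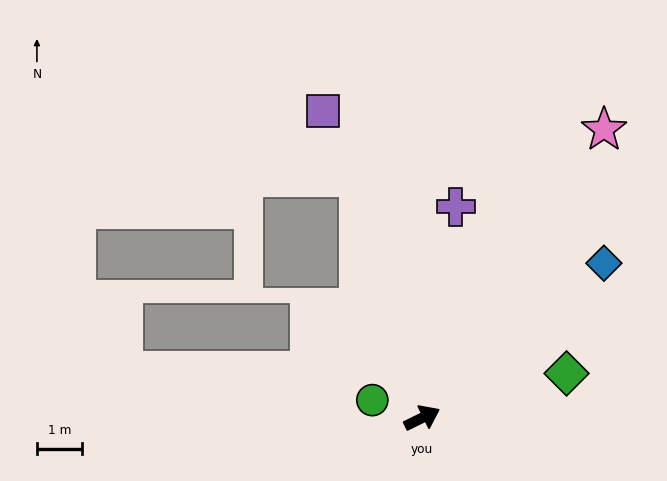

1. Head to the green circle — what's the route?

turn left 134°, forward 1.2 m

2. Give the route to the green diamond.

turn right 9°, forward 3.3 m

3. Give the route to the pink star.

turn left 32°, forward 7.5 m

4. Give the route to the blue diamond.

turn left 14°, forward 5.3 m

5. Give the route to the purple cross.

turn left 55°, forward 4.7 m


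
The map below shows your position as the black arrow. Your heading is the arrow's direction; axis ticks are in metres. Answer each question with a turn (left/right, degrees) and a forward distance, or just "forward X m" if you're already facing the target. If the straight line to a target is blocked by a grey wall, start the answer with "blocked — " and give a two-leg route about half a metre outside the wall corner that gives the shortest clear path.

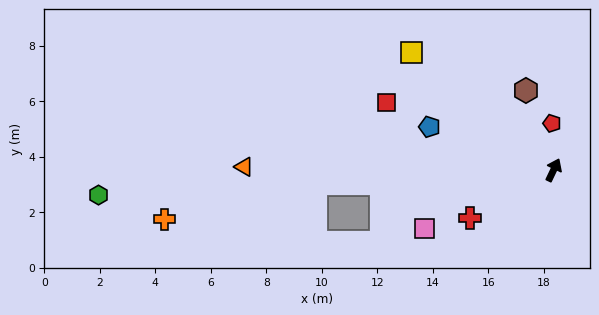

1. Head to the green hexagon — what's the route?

turn left 119°, forward 16.4 m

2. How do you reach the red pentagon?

turn left 28°, forward 1.7 m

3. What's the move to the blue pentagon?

turn left 96°, forward 4.7 m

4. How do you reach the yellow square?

turn left 76°, forward 6.6 m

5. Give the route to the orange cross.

blocked — turn left 119°, forward 8.6 m, then turn left 10°, forward 5.6 m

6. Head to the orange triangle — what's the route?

turn left 115°, forward 11.1 m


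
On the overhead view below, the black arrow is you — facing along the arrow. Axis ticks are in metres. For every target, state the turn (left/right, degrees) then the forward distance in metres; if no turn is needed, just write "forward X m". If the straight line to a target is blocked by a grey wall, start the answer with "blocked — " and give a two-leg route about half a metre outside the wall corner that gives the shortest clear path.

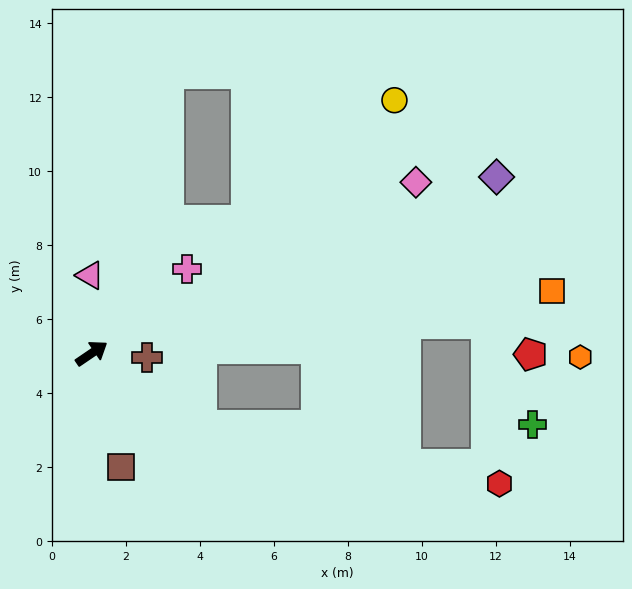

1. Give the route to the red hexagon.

blocked — turn right 68°, forward 3.5 m, then turn left 23°, forward 8.2 m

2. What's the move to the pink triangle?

turn left 57°, forward 2.1 m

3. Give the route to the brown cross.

turn right 39°, forward 1.5 m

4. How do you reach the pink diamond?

turn right 6°, forward 9.9 m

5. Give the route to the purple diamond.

turn right 11°, forward 11.9 m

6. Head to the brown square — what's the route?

turn right 110°, forward 3.2 m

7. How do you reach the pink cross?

turn left 7°, forward 3.4 m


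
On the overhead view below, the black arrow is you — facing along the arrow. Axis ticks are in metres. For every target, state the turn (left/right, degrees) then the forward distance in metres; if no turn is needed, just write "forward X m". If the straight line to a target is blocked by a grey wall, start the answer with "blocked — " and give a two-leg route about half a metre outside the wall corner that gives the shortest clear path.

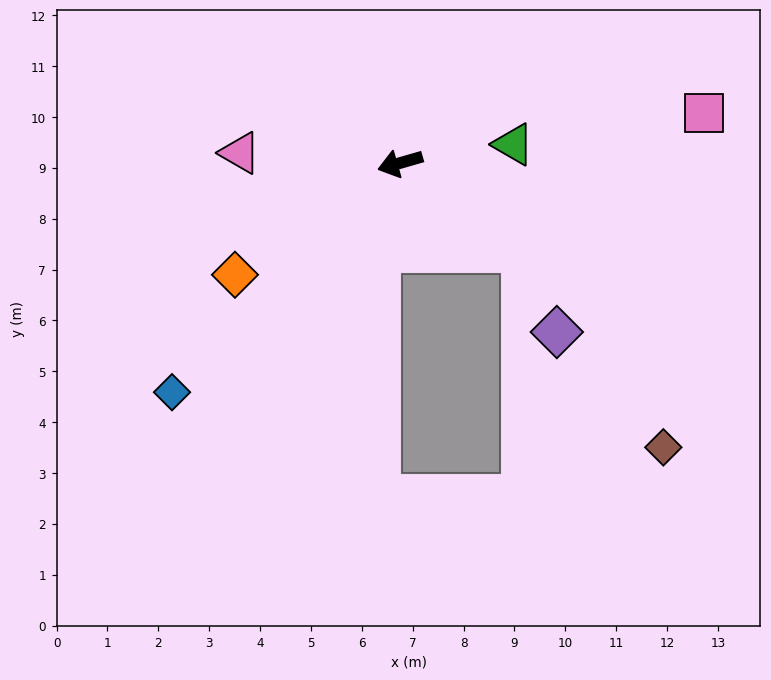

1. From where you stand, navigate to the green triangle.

turn left 173°, forward 2.3 m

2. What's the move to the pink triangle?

turn right 20°, forward 3.2 m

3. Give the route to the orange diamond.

turn left 18°, forward 3.9 m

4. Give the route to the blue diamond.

turn left 29°, forward 6.4 m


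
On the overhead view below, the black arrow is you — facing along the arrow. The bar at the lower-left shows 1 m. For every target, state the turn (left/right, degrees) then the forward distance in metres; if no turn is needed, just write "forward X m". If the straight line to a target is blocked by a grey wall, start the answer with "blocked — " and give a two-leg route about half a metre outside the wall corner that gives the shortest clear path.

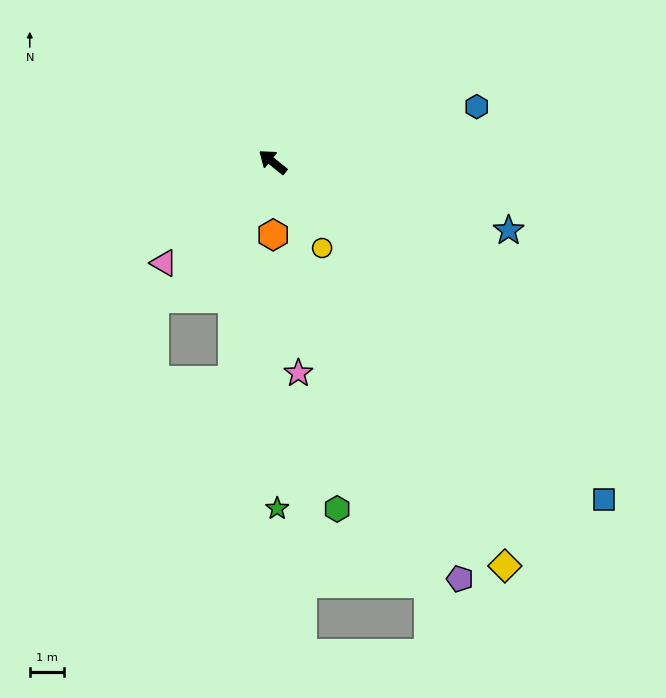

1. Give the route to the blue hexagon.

turn right 126°, forward 6.1 m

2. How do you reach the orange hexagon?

turn left 129°, forward 2.1 m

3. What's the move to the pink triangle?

turn left 82°, forward 4.3 m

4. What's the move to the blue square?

turn left 173°, forward 13.7 m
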